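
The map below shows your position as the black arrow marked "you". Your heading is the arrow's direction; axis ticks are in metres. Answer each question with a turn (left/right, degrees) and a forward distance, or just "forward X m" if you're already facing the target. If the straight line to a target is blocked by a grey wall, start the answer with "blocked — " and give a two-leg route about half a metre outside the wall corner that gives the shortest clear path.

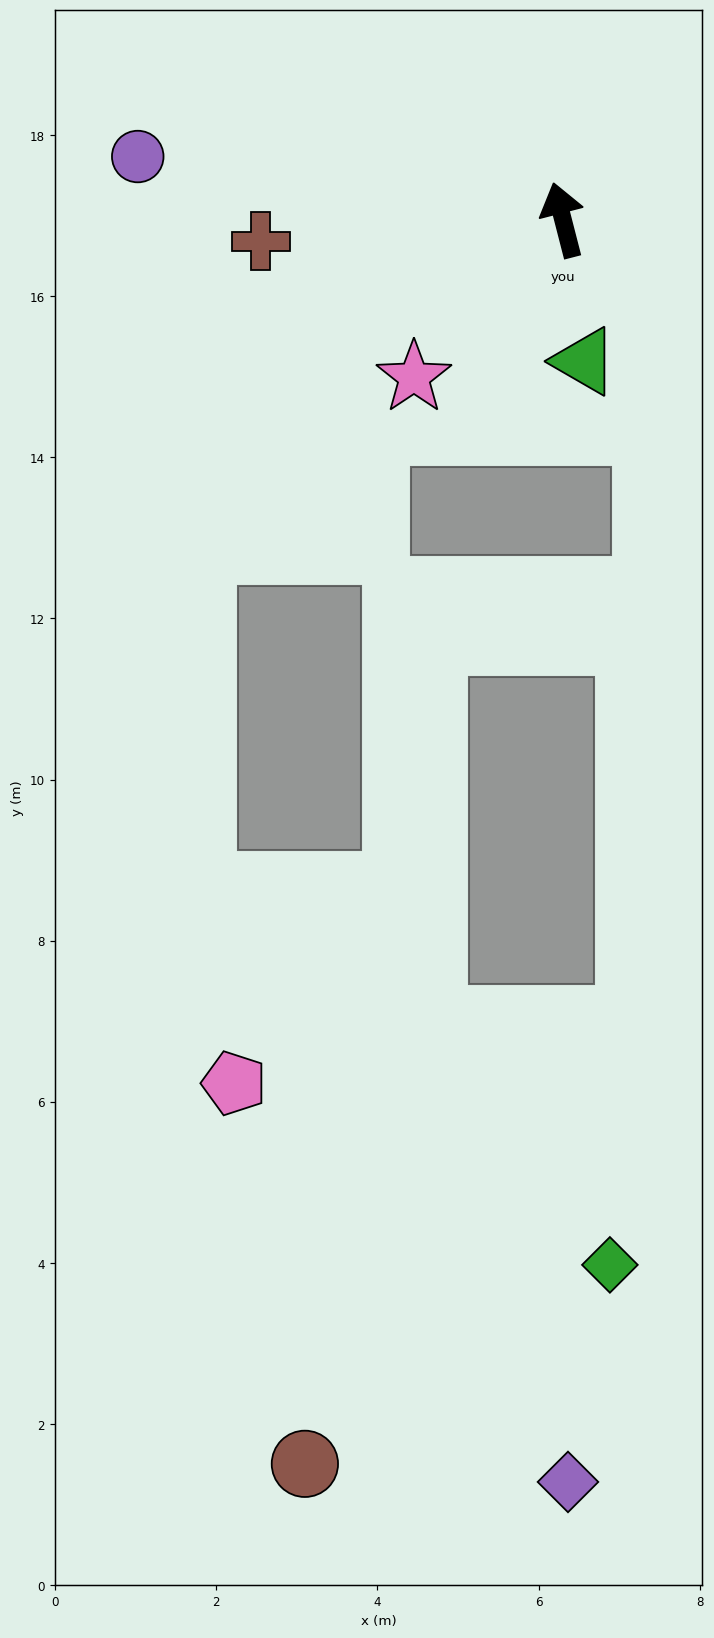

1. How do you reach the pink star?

turn left 122°, forward 2.7 m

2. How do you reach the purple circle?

turn left 67°, forward 5.3 m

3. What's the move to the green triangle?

turn left 174°, forward 1.8 m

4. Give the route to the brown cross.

turn left 80°, forward 3.8 m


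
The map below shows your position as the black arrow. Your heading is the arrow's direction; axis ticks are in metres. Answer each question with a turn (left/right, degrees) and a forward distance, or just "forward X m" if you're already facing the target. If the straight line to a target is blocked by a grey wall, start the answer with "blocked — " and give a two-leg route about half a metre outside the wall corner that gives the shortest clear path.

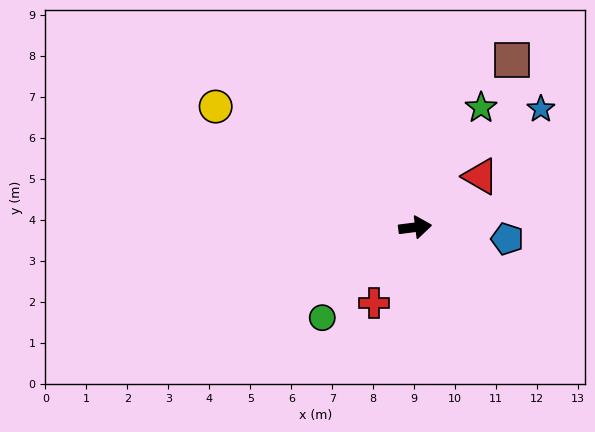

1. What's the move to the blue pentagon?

turn right 14°, forward 2.3 m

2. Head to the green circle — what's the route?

turn right 143°, forward 3.2 m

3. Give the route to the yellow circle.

turn left 142°, forward 5.7 m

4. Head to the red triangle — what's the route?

turn left 31°, forward 2.0 m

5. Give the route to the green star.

turn left 54°, forward 3.3 m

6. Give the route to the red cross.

turn right 126°, forward 2.1 m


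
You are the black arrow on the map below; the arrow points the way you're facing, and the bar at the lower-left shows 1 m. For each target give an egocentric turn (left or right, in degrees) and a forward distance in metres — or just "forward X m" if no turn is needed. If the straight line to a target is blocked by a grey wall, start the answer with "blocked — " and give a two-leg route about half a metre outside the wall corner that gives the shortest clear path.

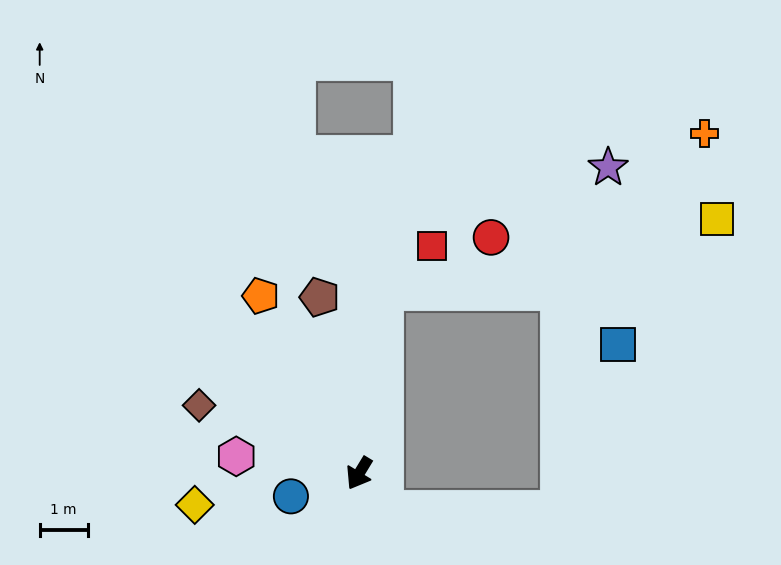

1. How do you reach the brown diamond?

turn right 82°, forward 3.6 m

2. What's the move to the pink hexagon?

turn right 67°, forward 2.6 m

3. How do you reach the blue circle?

turn right 40°, forward 1.5 m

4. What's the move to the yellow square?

blocked — turn right 156°, forward 3.9 m, then turn right 71°, forward 7.1 m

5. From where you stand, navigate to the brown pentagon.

turn right 136°, forward 3.8 m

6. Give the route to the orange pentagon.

turn right 120°, forward 4.2 m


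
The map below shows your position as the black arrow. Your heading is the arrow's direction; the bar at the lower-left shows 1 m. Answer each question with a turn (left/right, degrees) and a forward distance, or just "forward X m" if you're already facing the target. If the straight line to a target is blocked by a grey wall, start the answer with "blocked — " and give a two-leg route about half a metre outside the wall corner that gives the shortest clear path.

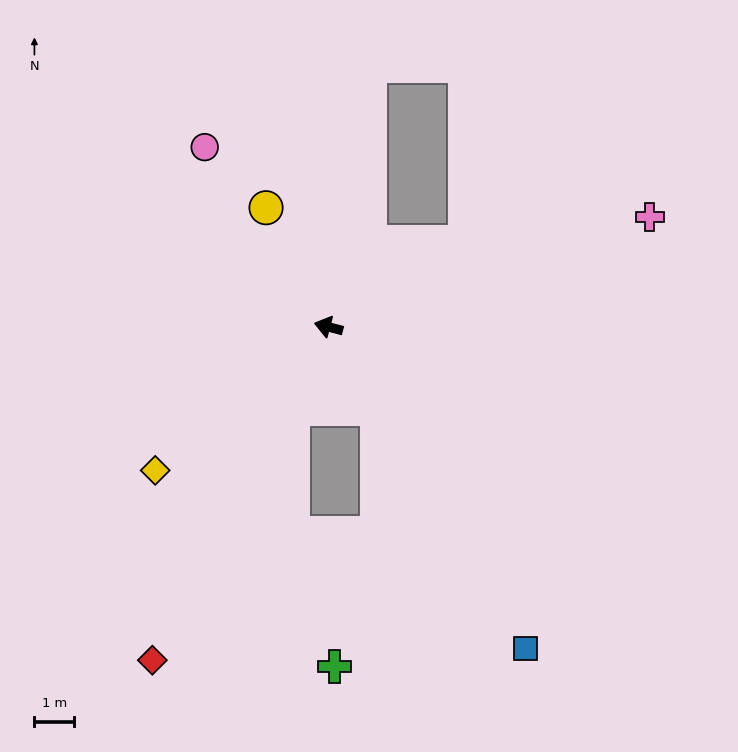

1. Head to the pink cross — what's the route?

turn right 146°, forward 8.5 m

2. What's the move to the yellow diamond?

turn left 54°, forward 5.6 m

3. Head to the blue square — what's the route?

turn left 136°, forward 9.4 m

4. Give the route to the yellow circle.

turn right 48°, forward 3.4 m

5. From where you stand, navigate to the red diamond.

turn left 77°, forward 9.4 m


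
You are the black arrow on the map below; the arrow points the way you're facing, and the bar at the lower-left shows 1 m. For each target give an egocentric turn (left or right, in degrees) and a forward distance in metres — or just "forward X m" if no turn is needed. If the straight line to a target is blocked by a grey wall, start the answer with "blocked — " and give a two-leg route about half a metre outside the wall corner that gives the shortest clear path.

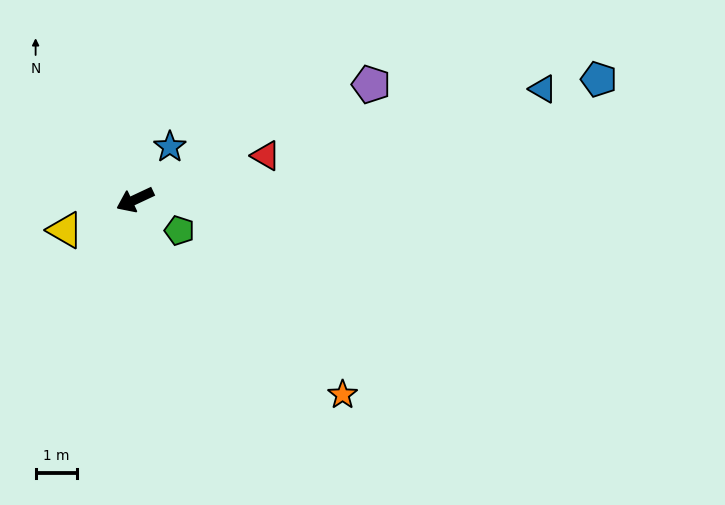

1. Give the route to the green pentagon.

turn left 120°, forward 1.3 m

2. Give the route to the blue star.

turn right 149°, forward 1.5 m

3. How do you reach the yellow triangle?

forward 1.9 m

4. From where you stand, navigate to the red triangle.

turn left 174°, forward 3.4 m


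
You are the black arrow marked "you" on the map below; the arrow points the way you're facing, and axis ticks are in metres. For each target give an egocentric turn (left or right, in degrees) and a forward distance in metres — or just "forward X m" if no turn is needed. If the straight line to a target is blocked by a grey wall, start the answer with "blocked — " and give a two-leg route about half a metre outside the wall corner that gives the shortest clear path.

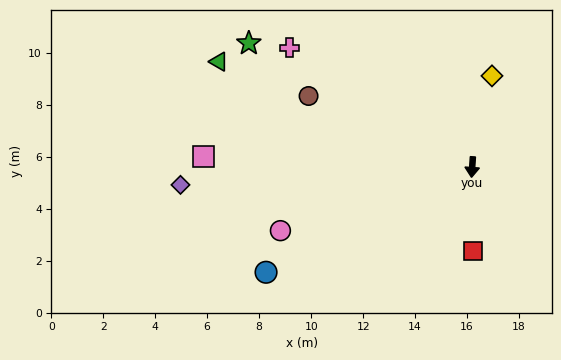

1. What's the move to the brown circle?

turn right 110°, forward 6.9 m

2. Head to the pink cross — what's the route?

turn right 119°, forward 8.4 m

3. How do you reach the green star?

turn right 115°, forward 9.8 m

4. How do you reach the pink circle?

turn right 68°, forward 7.8 m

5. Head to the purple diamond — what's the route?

turn right 83°, forward 11.2 m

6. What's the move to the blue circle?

turn right 59°, forward 8.9 m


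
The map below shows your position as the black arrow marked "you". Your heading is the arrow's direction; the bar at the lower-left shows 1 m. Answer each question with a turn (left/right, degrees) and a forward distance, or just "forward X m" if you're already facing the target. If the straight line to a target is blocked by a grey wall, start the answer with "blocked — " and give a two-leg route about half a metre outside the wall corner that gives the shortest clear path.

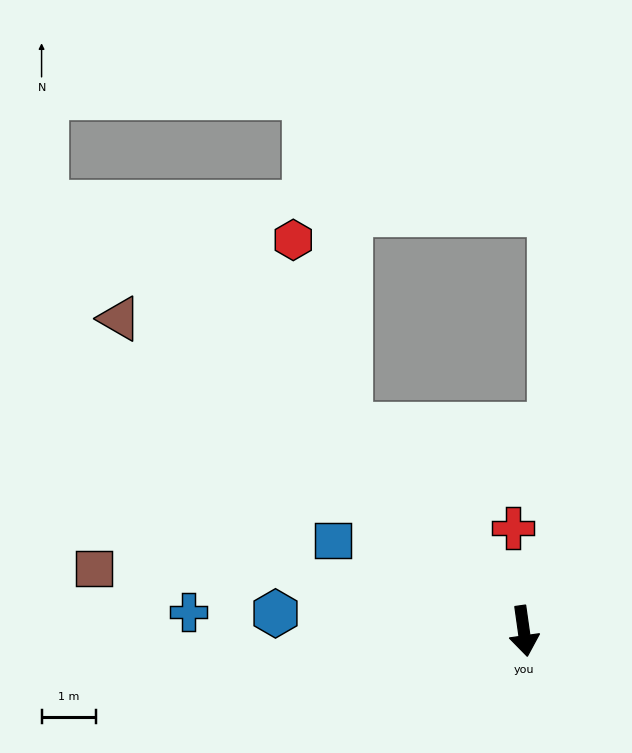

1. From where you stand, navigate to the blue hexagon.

turn right 102°, forward 4.6 m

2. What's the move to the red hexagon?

blocked — turn right 148°, forward 4.9 m, then turn right 23°, forward 3.5 m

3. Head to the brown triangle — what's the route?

turn right 136°, forward 9.4 m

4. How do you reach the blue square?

turn right 123°, forward 3.9 m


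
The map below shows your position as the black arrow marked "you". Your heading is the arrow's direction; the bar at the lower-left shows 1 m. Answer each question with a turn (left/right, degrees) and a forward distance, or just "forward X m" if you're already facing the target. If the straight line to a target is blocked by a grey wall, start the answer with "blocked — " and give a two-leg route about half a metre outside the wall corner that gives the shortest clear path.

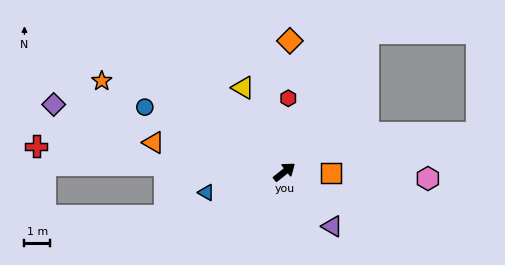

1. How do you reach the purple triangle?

turn right 87°, forward 2.8 m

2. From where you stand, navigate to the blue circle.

turn left 117°, forward 5.9 m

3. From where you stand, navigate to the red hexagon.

turn left 49°, forward 2.8 m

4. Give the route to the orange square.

turn right 40°, forward 1.8 m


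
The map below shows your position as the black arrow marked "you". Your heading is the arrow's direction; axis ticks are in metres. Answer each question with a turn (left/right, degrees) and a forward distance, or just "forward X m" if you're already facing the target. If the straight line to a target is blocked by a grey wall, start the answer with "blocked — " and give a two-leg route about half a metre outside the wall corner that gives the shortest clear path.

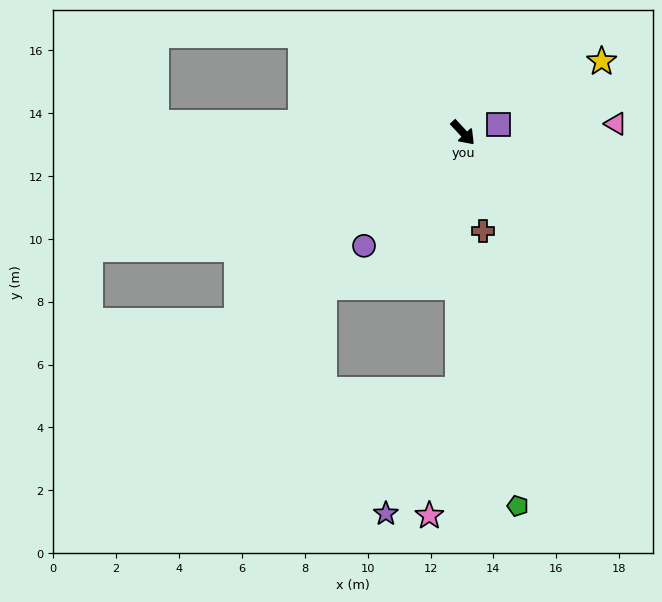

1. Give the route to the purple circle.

turn right 84°, forward 4.8 m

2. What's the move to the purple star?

blocked — turn right 44°, forward 8.2 m, then turn right 29°, forward 4.5 m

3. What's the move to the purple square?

turn left 60°, forward 1.2 m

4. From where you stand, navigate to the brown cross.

turn right 31°, forward 3.2 m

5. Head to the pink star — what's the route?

blocked — turn right 44°, forward 8.2 m, then turn right 12°, forward 4.1 m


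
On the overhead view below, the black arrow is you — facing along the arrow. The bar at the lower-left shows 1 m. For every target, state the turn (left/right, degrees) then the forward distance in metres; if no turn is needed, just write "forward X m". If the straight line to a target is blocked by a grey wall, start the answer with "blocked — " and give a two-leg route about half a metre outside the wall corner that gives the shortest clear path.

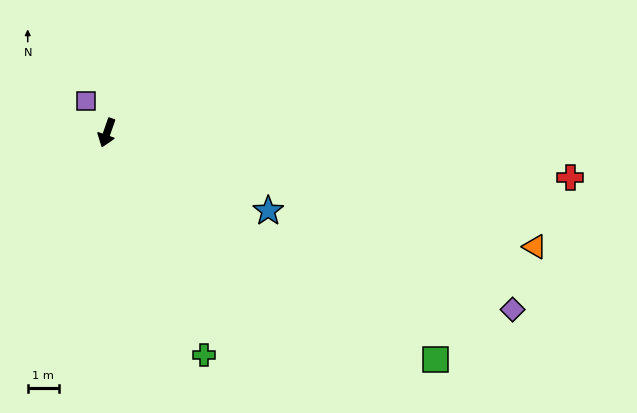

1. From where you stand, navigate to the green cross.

turn left 43°, forward 7.8 m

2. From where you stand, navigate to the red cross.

turn left 104°, forward 15.0 m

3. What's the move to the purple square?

turn right 127°, forward 1.2 m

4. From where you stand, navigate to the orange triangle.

turn left 94°, forward 14.2 m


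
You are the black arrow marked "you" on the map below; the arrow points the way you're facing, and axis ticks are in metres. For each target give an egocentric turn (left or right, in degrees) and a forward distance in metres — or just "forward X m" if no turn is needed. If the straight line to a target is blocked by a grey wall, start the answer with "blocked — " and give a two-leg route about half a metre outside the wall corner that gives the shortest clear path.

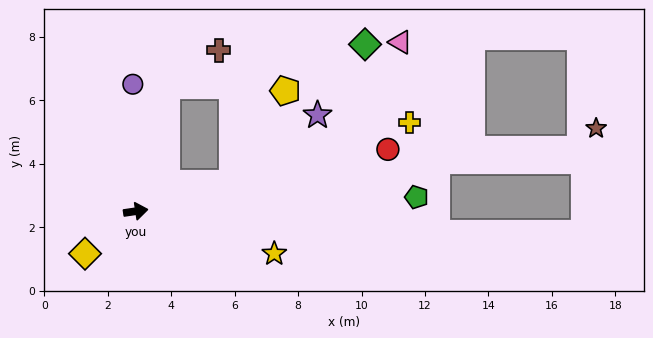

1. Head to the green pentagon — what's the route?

turn right 5°, forward 8.9 m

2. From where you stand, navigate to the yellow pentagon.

blocked — turn left 8°, forward 3.2 m, then turn left 44°, forward 3.4 m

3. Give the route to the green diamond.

blocked — turn left 68°, forward 4.1 m, then turn right 65°, forward 6.4 m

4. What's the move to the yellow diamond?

turn right 148°, forward 2.1 m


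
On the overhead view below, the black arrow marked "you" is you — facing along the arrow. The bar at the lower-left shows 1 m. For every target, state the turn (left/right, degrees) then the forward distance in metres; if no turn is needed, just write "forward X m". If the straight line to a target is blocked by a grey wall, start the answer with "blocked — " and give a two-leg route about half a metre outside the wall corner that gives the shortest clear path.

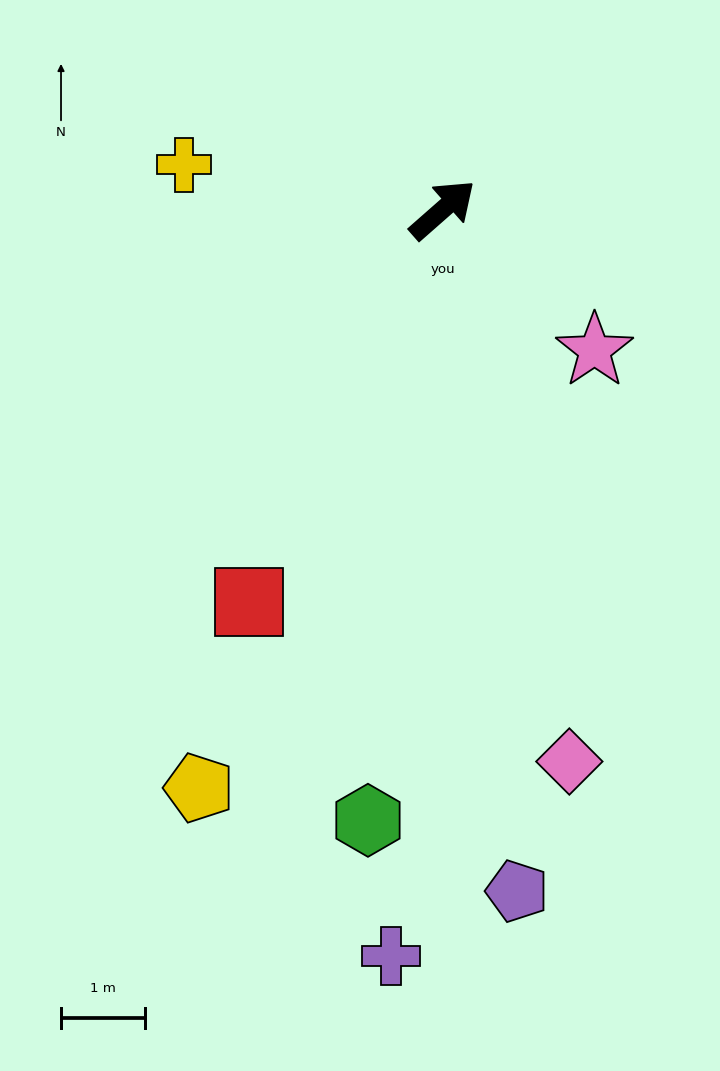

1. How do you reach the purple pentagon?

turn right 125°, forward 8.2 m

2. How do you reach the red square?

turn right 158°, forward 5.2 m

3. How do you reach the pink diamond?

turn right 118°, forward 6.8 m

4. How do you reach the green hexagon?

turn right 138°, forward 7.3 m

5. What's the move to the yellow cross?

turn left 129°, forward 3.1 m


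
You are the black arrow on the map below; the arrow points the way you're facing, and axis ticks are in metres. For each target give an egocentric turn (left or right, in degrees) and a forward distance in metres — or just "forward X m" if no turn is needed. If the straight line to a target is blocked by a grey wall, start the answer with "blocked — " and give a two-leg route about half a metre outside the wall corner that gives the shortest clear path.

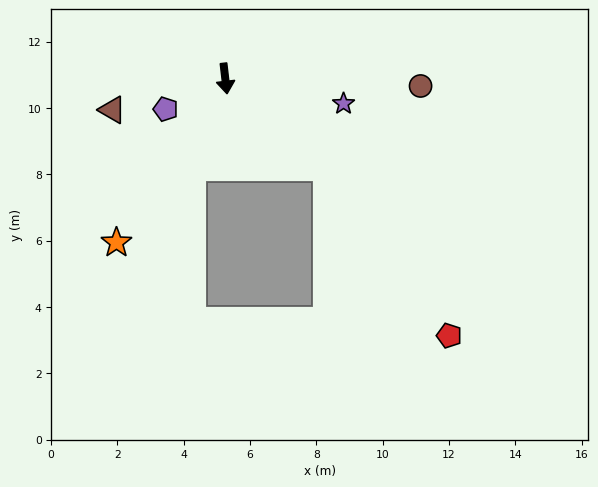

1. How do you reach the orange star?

turn right 40°, forward 5.9 m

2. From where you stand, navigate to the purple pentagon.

turn right 69°, forward 2.0 m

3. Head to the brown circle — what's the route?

turn left 81°, forward 5.9 m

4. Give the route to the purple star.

turn left 71°, forward 3.6 m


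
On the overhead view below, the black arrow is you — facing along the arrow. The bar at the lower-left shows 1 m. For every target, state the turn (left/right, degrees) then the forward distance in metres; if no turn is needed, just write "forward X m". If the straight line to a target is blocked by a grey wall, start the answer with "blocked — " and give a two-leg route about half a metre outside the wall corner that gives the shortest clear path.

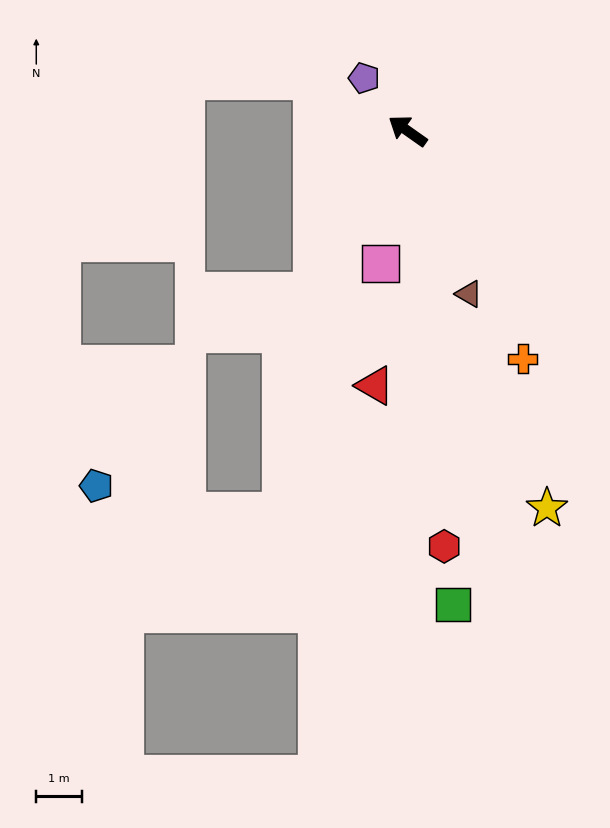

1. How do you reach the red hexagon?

turn left 130°, forward 9.2 m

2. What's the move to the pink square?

turn left 114°, forward 3.0 m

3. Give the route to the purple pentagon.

turn right 15°, forward 1.5 m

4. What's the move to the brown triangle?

turn left 146°, forward 3.8 m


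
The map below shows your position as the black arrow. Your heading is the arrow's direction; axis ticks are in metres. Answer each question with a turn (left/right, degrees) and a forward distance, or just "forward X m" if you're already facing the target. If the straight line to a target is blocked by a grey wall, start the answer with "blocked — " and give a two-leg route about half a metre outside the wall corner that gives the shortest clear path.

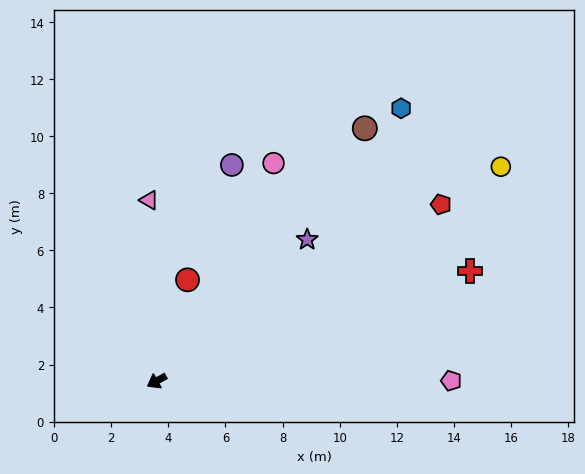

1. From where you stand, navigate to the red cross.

turn left 170°, forward 11.6 m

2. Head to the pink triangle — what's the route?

turn right 117°, forward 6.3 m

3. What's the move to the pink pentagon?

turn left 151°, forward 10.3 m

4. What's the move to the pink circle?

turn right 148°, forward 8.7 m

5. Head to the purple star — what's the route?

turn right 166°, forward 7.2 m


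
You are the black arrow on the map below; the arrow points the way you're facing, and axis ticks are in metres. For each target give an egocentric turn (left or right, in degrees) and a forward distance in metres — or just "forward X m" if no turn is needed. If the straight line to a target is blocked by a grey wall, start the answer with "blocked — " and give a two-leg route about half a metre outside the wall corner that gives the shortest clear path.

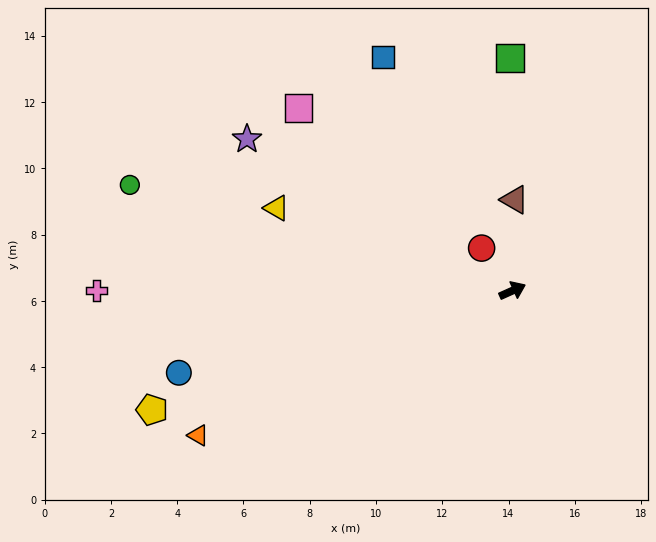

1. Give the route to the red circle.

turn left 102°, forward 1.6 m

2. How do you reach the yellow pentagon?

turn left 174°, forward 11.5 m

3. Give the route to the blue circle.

turn left 170°, forward 10.4 m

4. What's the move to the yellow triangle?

turn left 137°, forward 7.5 m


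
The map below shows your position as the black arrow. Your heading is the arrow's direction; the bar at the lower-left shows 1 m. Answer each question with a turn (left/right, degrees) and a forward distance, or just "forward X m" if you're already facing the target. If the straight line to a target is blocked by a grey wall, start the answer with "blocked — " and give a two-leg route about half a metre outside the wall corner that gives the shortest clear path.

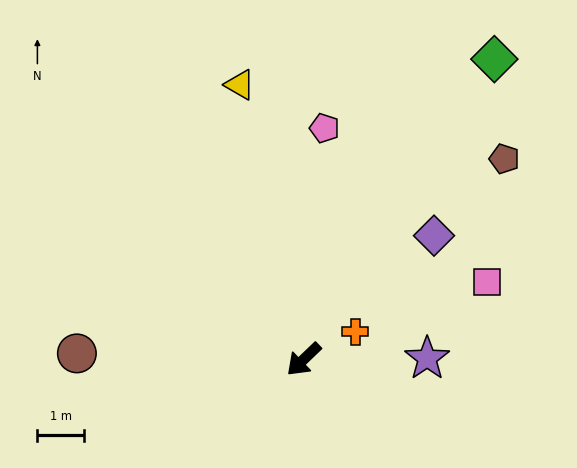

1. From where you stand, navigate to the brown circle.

turn right 45°, forward 4.8 m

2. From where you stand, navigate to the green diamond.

turn right 166°, forward 7.6 m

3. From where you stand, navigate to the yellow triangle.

turn right 121°, forward 6.0 m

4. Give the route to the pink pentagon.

turn right 139°, forward 4.9 m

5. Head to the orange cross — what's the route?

turn left 164°, forward 1.2 m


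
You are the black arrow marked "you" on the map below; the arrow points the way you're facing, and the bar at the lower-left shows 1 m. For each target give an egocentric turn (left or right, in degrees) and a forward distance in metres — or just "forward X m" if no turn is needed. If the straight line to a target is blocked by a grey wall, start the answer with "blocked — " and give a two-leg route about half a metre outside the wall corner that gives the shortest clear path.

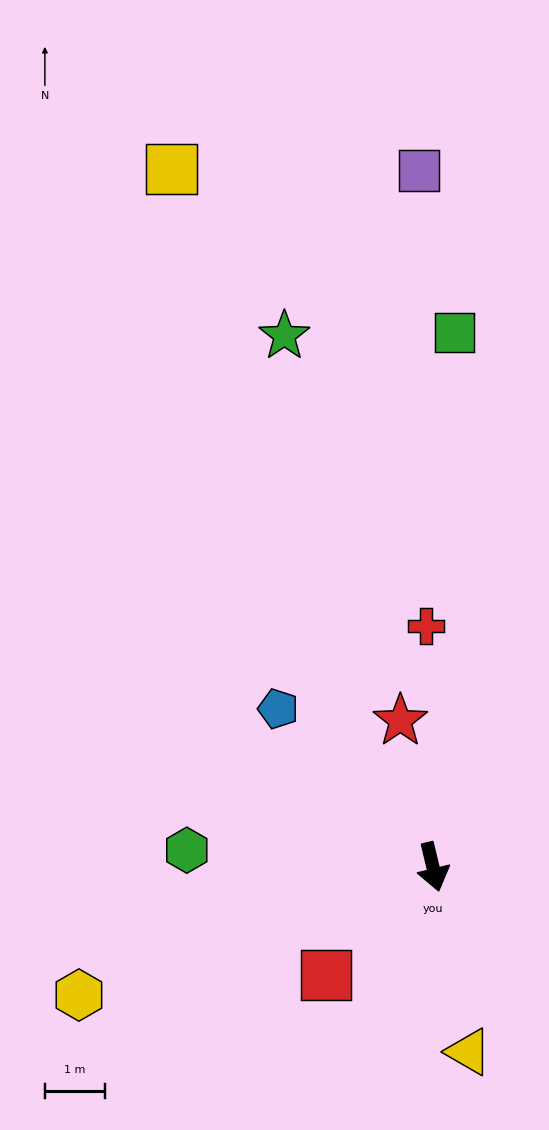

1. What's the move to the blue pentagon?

turn right 149°, forward 3.7 m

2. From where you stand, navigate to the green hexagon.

turn right 107°, forward 4.1 m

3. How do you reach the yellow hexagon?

turn right 84°, forward 6.3 m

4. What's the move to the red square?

turn right 58°, forward 2.5 m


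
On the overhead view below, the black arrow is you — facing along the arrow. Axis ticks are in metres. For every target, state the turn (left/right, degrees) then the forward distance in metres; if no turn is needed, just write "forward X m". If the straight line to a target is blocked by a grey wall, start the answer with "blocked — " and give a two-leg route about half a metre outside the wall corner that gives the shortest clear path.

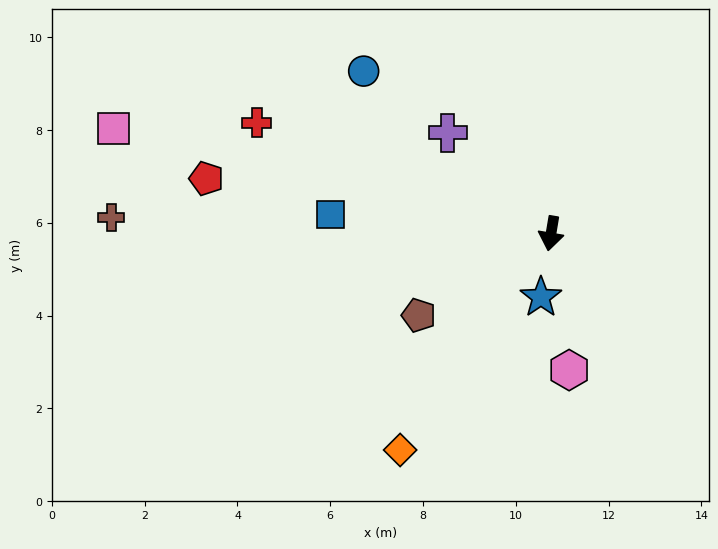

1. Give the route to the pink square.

turn right 94°, forward 9.7 m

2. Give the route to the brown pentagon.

turn right 49°, forward 3.4 m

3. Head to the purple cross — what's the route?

turn right 125°, forward 3.1 m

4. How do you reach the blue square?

turn right 85°, forward 4.8 m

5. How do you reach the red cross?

turn right 101°, forward 6.8 m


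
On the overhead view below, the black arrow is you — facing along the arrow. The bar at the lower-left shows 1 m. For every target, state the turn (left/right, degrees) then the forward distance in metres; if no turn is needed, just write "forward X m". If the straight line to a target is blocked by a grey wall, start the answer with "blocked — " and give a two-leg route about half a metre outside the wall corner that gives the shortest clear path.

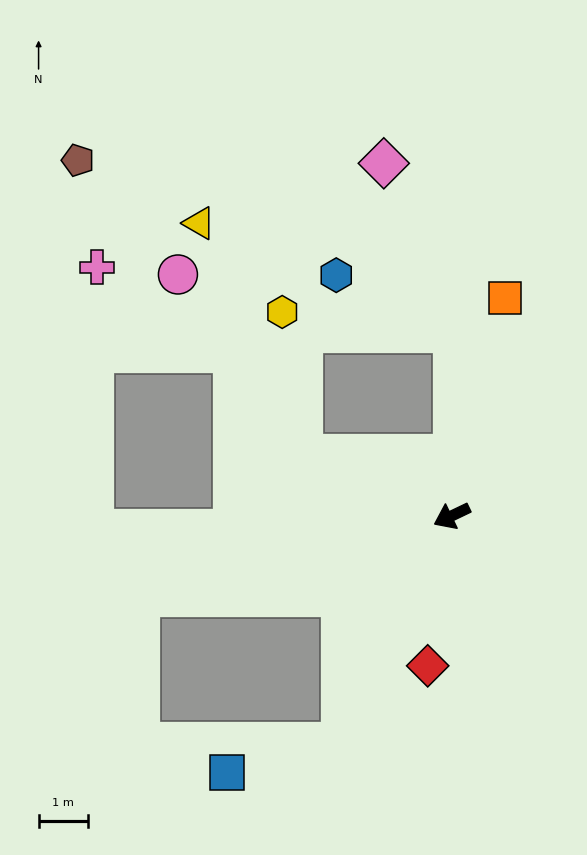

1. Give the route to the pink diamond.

blocked — turn right 116°, forward 3.7 m, then turn left 23°, forward 3.7 m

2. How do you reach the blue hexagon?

blocked — turn right 116°, forward 3.7 m, then turn left 65°, forward 2.7 m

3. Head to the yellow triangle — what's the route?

blocked — turn right 47°, forward 3.3 m, then turn right 45°, forward 5.2 m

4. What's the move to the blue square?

blocked — turn left 39°, forward 5.1 m, then turn right 50°, forward 2.4 m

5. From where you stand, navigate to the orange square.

turn right 129°, forward 4.6 m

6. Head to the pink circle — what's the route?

blocked — turn right 47°, forward 3.3 m, then turn right 34°, forward 4.5 m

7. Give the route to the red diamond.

turn left 55°, forward 3.1 m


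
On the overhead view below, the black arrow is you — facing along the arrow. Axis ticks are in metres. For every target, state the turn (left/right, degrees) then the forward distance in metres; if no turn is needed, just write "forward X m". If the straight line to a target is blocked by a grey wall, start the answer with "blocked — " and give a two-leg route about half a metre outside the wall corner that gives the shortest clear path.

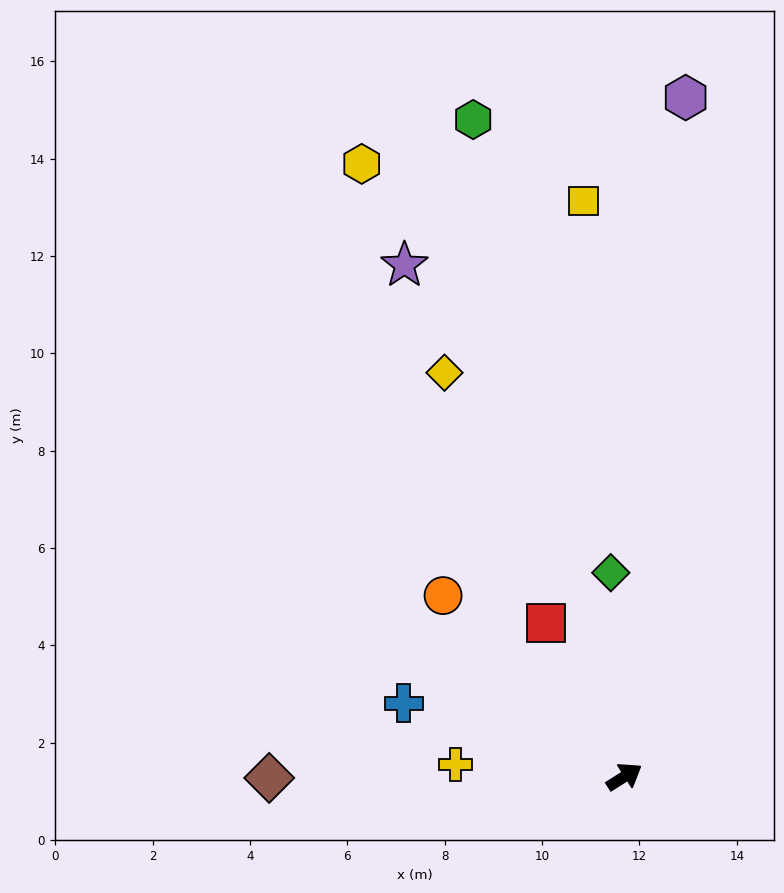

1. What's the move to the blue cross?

turn left 129°, forward 4.8 m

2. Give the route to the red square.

turn left 84°, forward 3.5 m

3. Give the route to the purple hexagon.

turn left 52°, forward 14.0 m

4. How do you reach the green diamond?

turn left 61°, forward 4.2 m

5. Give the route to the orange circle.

turn left 103°, forward 5.3 m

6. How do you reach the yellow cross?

turn left 143°, forward 3.5 m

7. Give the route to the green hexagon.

turn left 71°, forward 13.9 m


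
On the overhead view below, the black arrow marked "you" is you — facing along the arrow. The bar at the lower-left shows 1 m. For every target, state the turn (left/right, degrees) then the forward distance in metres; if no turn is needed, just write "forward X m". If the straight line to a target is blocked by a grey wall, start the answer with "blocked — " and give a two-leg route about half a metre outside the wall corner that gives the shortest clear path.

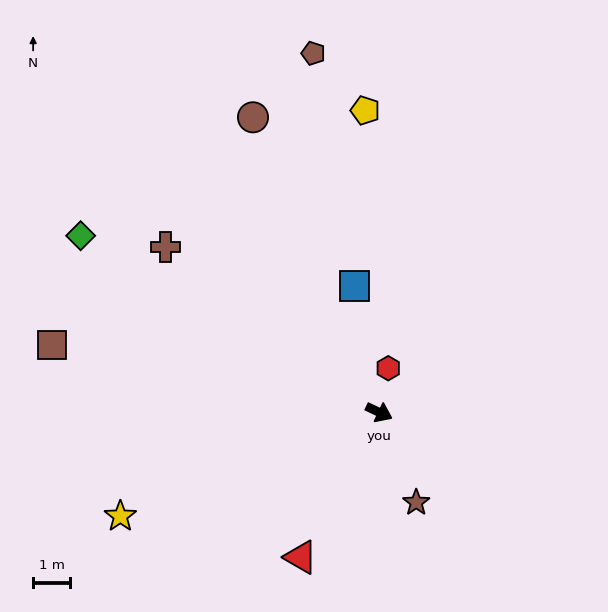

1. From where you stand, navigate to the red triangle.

turn right 93°, forward 4.4 m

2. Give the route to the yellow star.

turn right 133°, forward 7.5 m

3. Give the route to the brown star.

turn right 42°, forward 2.6 m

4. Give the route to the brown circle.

turn left 138°, forward 8.6 m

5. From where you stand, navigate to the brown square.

turn right 166°, forward 9.0 m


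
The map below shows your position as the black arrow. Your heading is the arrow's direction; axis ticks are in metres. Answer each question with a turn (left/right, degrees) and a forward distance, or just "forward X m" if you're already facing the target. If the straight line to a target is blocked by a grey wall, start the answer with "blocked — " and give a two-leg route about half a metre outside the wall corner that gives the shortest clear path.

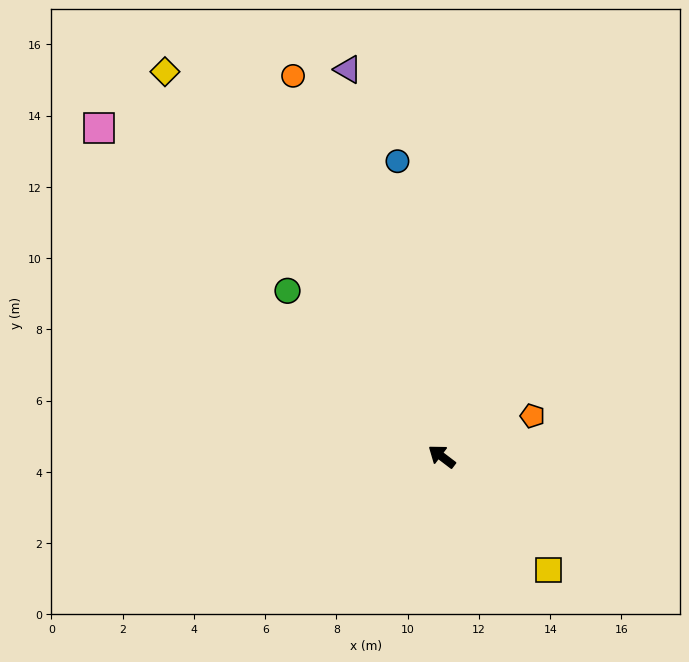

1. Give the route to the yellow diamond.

turn right 17°, forward 13.3 m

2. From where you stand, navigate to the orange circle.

turn right 31°, forward 11.5 m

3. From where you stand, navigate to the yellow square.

turn left 171°, forward 4.4 m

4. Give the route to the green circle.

turn right 10°, forward 6.4 m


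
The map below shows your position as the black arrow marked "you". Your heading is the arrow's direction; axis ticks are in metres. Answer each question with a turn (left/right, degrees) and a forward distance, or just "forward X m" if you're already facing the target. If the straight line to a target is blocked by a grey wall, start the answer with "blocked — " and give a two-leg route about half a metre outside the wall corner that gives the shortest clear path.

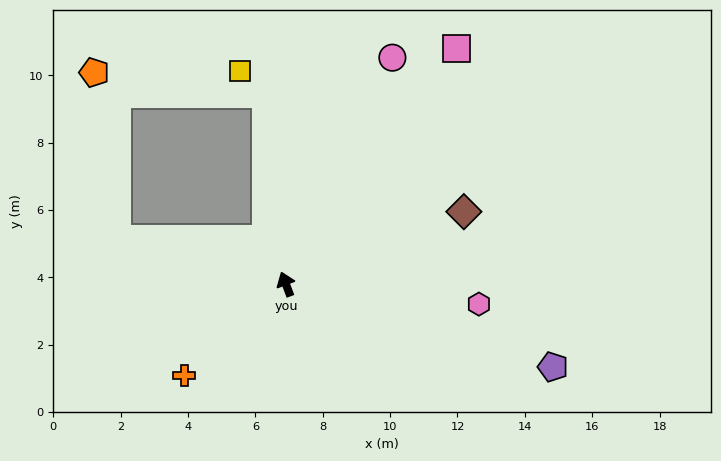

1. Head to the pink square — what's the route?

turn right 56°, forward 8.6 m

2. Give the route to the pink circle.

turn right 46°, forward 7.4 m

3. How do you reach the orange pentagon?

blocked — turn left 55°, forward 5.2 m, then turn right 68°, forward 5.0 m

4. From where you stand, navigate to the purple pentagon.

turn right 128°, forward 8.3 m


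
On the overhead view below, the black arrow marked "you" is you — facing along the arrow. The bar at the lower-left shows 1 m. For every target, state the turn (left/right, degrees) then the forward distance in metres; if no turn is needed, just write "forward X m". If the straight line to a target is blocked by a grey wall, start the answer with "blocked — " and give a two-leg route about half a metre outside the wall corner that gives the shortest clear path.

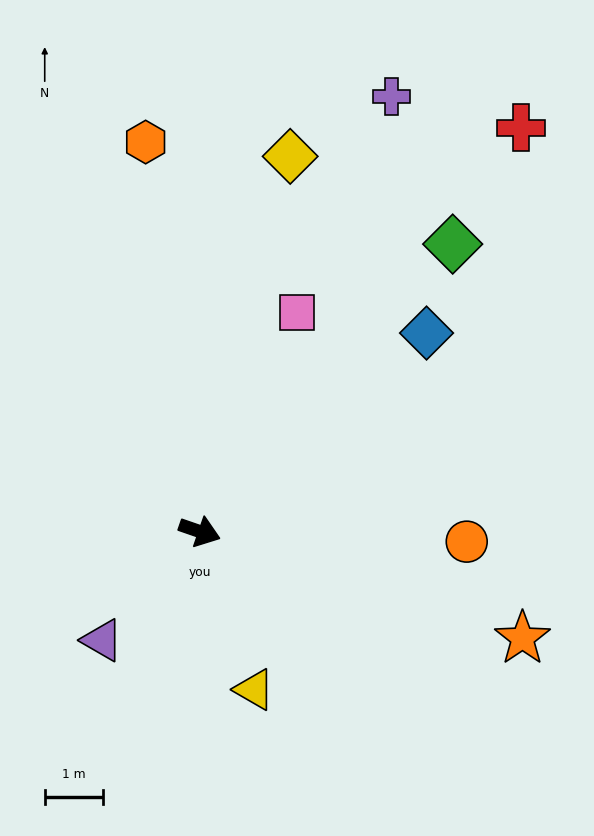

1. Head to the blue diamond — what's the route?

turn left 60°, forward 5.2 m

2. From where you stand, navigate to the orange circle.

turn left 17°, forward 4.6 m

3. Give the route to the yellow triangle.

turn right 52°, forward 2.9 m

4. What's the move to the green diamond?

turn left 68°, forward 6.6 m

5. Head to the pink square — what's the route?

turn left 85°, forward 4.1 m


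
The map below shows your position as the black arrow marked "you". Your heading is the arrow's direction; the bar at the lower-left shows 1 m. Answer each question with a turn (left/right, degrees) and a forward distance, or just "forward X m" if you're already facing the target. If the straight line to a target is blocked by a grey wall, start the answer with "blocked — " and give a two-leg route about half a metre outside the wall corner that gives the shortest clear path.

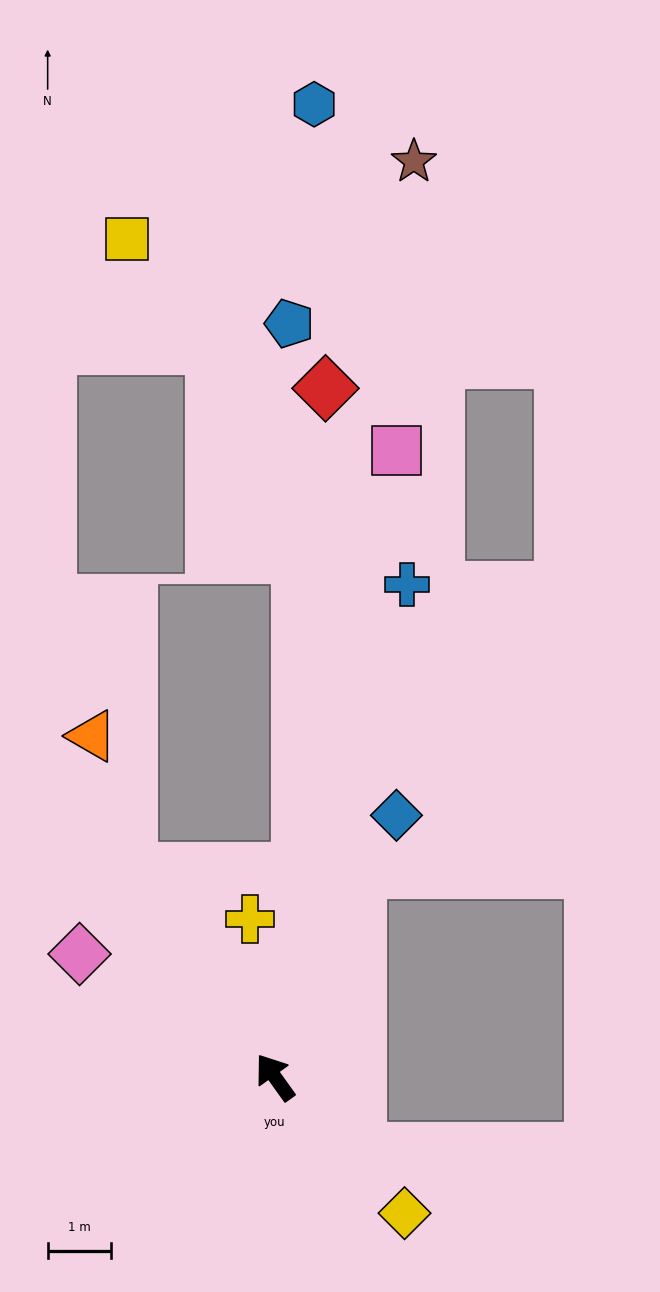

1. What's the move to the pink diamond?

turn left 22°, forward 3.6 m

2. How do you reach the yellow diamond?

turn right 172°, forward 2.9 m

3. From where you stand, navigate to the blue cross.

turn right 51°, forward 8.0 m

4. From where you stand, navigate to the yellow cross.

turn right 27°, forward 2.5 m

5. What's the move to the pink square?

turn right 47°, forward 10.0 m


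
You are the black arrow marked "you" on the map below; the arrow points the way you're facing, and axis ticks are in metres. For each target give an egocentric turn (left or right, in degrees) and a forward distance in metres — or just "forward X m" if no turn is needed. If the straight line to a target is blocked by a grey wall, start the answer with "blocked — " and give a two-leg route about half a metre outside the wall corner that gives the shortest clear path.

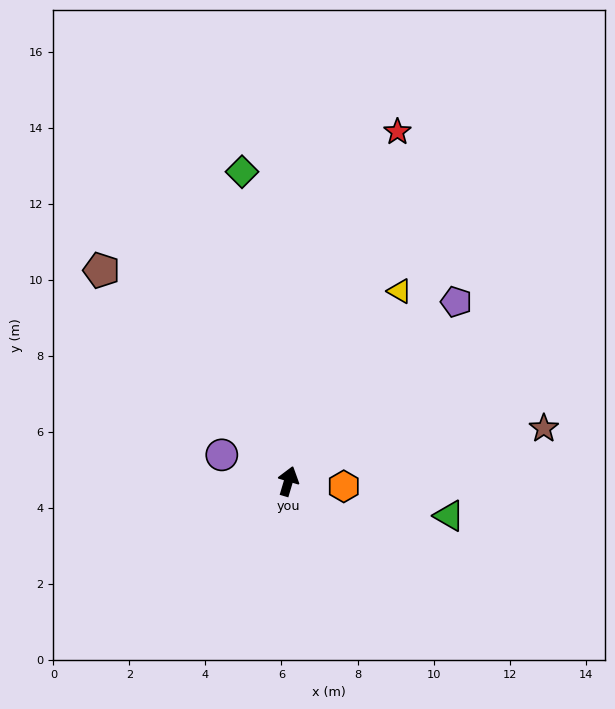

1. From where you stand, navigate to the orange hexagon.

turn right 79°, forward 1.5 m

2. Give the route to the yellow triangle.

turn right 14°, forward 5.8 m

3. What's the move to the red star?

forward 9.6 m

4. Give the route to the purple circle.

turn left 85°, forward 1.9 m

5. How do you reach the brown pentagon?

turn left 58°, forward 7.4 m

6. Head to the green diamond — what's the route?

turn left 25°, forward 8.2 m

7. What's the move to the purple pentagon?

turn right 27°, forward 6.5 m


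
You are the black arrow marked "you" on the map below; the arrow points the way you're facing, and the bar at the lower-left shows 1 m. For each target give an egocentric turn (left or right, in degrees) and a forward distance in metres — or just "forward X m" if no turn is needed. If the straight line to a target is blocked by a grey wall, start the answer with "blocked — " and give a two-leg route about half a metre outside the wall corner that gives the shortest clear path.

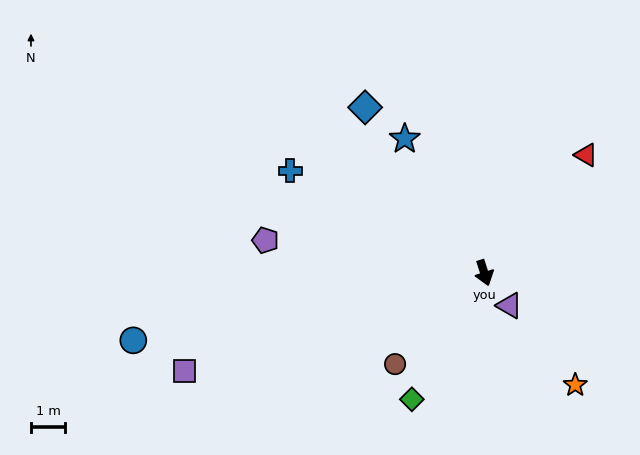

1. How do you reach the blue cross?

turn right 136°, forward 6.4 m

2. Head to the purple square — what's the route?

turn right 90°, forward 9.1 m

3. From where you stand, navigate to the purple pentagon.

turn right 116°, forward 6.4 m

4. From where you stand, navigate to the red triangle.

turn left 121°, forward 4.5 m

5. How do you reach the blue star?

turn right 167°, forward 4.5 m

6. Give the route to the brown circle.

turn right 62°, forward 3.7 m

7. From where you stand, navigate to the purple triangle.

turn left 20°, forward 1.2 m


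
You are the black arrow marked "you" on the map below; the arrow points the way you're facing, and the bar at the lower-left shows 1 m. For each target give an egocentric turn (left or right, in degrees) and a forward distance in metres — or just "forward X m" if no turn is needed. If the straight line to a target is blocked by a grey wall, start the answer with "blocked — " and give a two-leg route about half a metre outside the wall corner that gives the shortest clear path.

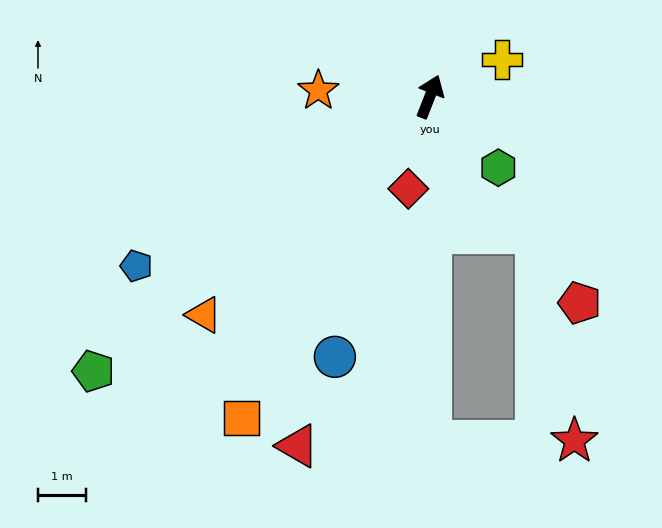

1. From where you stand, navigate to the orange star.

turn left 108°, forward 2.3 m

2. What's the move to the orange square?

turn left 171°, forward 7.7 m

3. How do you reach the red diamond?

turn right 172°, forward 2.0 m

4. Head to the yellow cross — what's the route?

turn right 41°, forward 1.7 m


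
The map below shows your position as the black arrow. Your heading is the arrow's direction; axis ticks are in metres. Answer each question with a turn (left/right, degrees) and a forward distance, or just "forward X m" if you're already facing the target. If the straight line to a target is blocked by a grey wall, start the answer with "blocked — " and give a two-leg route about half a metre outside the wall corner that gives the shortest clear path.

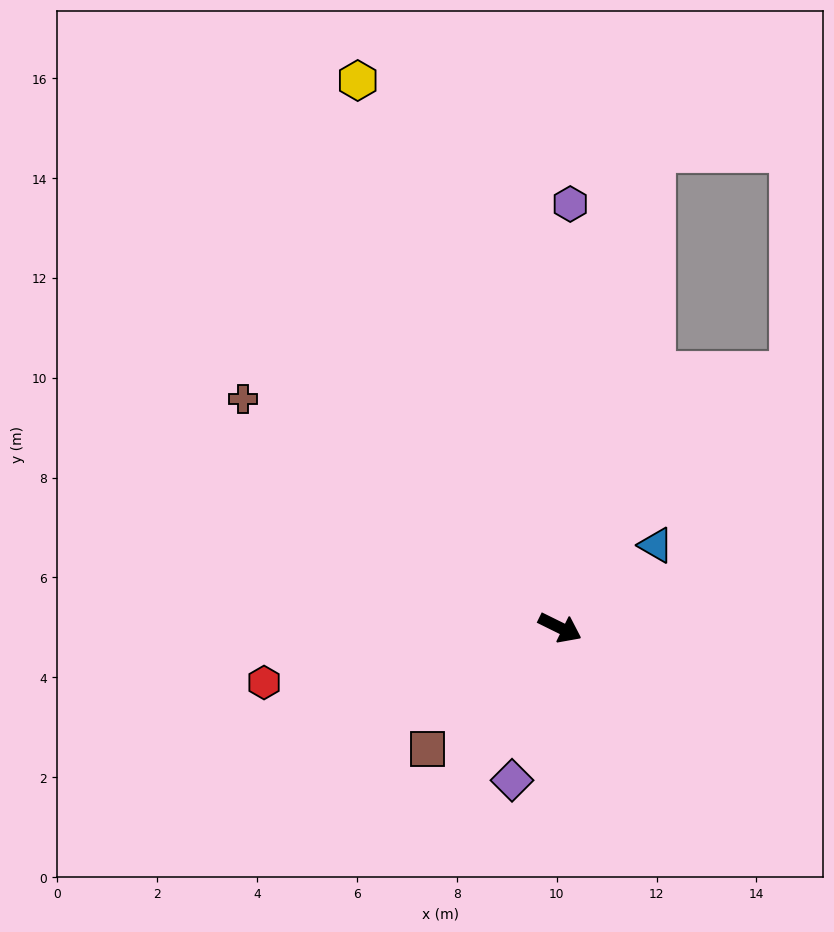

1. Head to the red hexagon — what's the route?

turn right 143°, forward 6.0 m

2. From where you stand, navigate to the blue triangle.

turn left 67°, forward 2.5 m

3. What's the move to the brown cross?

turn left 170°, forward 7.8 m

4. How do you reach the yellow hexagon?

turn left 137°, forward 11.7 m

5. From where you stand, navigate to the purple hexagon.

turn left 115°, forward 8.5 m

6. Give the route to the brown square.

turn right 111°, forward 3.6 m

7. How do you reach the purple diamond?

turn right 81°, forward 3.2 m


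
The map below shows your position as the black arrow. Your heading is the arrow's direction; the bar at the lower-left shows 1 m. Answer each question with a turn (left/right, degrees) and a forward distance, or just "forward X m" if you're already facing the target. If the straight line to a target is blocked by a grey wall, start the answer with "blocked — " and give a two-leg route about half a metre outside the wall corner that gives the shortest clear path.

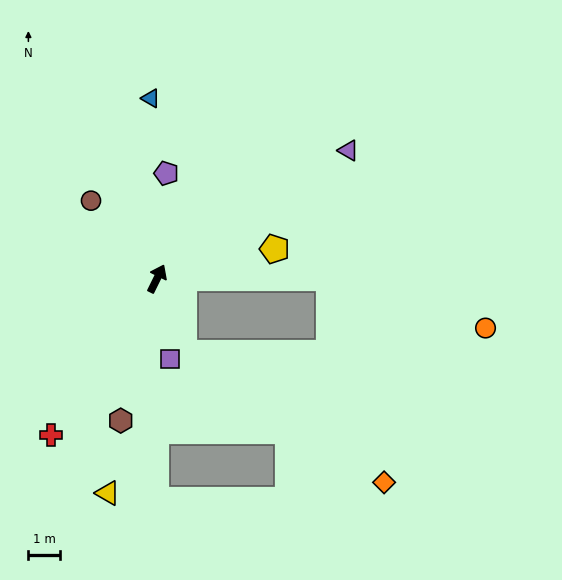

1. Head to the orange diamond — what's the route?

blocked — turn right 63°, forward 5.5 m, then turn right 76°, forward 6.7 m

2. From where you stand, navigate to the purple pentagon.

turn left 21°, forward 3.4 m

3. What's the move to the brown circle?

turn left 66°, forward 3.2 m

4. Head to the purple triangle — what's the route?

turn right 30°, forward 7.3 m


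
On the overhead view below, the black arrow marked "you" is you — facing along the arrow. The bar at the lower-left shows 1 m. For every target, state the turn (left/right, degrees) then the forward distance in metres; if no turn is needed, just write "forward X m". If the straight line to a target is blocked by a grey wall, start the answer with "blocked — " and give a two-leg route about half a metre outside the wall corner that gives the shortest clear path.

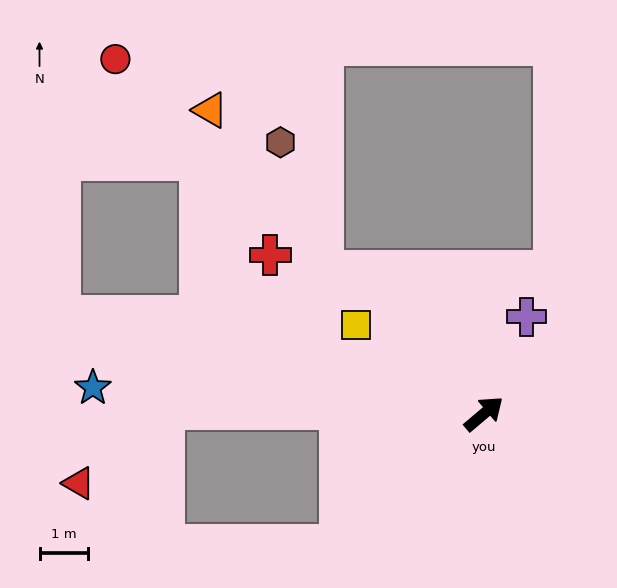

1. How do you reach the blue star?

turn left 136°, forward 8.1 m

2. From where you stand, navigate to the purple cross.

turn left 26°, forward 2.2 m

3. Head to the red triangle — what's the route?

blocked — turn left 139°, forward 6.6 m, then turn left 41°, forward 2.3 m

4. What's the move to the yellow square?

turn left 105°, forward 3.2 m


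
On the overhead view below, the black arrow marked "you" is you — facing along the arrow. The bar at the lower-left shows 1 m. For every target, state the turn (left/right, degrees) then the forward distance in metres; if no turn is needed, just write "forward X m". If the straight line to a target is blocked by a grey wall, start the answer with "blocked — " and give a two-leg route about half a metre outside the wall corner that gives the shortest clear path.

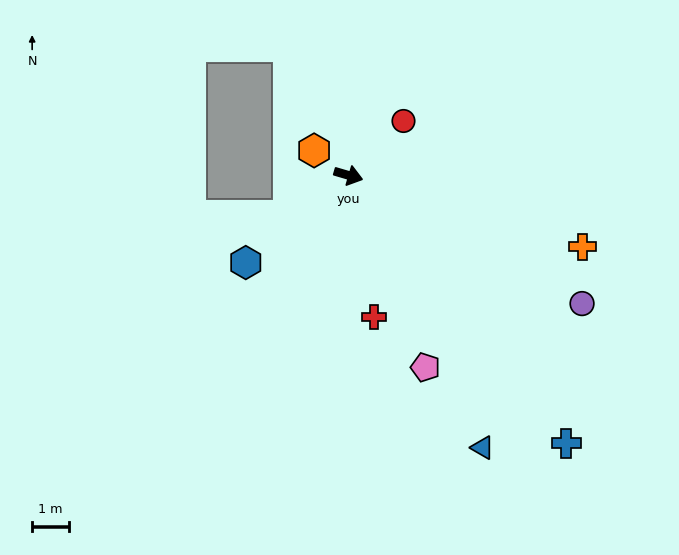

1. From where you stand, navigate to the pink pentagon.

turn right 52°, forward 5.6 m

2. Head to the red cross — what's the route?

turn right 63°, forward 3.9 m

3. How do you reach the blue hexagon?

turn right 123°, forward 3.7 m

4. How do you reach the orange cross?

forward 6.7 m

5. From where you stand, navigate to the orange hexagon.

turn left 160°, forward 1.2 m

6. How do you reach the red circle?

turn left 61°, forward 2.1 m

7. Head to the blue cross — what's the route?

turn right 35°, forward 9.4 m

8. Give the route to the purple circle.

turn right 12°, forward 7.3 m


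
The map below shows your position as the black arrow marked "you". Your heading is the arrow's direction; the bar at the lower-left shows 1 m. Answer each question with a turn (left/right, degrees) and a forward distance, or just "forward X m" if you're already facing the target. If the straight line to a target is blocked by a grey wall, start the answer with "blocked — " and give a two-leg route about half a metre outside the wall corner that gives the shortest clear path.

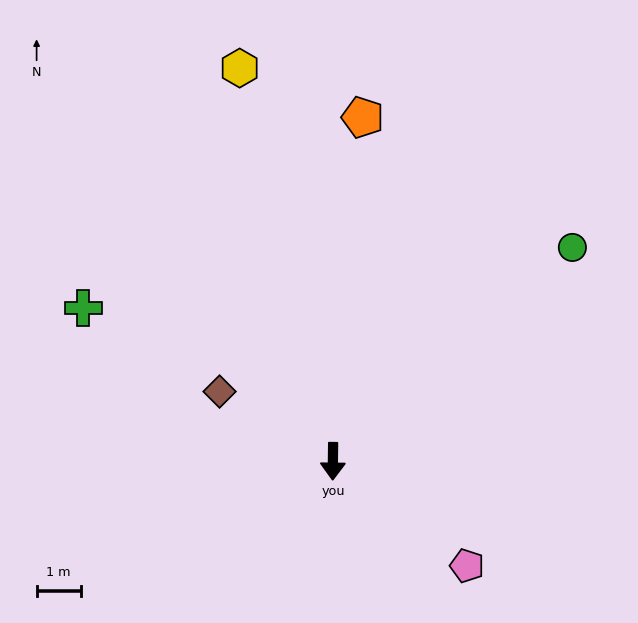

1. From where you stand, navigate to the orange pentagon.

turn left 176°, forward 7.8 m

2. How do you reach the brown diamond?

turn right 121°, forward 3.0 m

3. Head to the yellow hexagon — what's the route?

turn right 166°, forward 9.2 m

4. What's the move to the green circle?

turn left 132°, forward 7.3 m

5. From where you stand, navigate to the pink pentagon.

turn left 53°, forward 3.9 m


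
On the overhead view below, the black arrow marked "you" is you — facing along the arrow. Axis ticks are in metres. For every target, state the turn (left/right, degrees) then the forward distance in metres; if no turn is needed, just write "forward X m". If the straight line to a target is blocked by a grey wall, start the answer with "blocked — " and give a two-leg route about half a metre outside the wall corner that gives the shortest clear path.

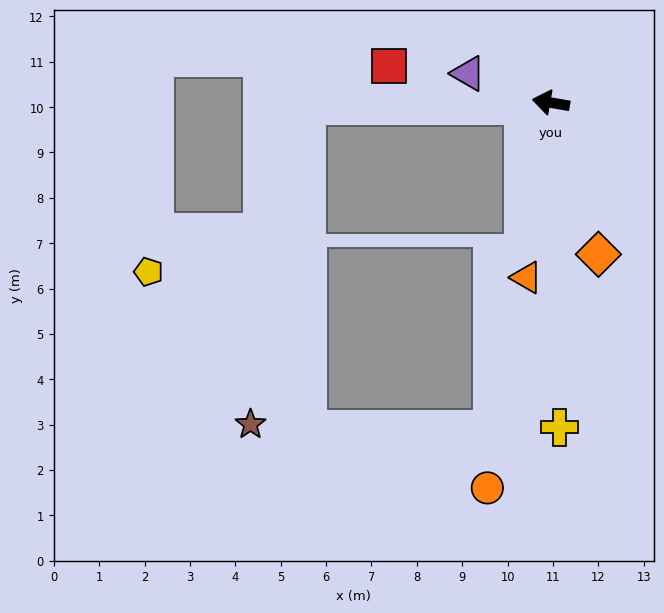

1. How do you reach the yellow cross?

turn left 101°, forward 7.2 m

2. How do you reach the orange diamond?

turn left 117°, forward 3.5 m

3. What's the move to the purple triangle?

turn right 10°, forward 1.9 m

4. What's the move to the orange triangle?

turn left 92°, forward 3.9 m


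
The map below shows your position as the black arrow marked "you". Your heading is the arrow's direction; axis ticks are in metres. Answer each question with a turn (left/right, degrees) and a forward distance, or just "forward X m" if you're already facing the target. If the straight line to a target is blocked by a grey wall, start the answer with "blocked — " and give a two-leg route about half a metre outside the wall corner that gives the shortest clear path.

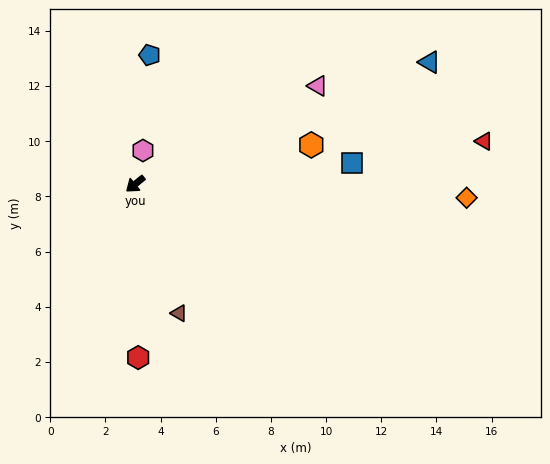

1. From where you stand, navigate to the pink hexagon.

turn right 142°, forward 1.2 m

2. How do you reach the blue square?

turn left 146°, forward 7.9 m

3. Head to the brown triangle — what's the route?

turn left 70°, forward 4.9 m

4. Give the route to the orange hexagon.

turn left 153°, forward 6.5 m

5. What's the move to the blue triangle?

turn left 163°, forward 11.5 m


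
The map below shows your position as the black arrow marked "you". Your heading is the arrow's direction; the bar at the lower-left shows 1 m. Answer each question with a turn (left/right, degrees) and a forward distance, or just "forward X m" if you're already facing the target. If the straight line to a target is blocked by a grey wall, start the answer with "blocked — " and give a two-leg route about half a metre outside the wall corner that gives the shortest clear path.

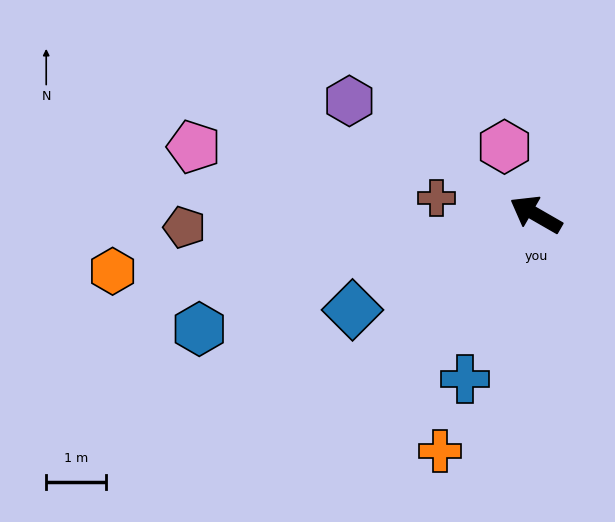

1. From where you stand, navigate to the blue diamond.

turn left 57°, forward 3.4 m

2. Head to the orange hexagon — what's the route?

turn left 38°, forward 7.1 m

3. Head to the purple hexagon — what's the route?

forward 3.6 m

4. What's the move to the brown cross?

turn left 20°, forward 1.7 m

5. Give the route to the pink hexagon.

turn right 35°, forward 1.2 m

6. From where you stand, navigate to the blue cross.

turn left 97°, forward 3.0 m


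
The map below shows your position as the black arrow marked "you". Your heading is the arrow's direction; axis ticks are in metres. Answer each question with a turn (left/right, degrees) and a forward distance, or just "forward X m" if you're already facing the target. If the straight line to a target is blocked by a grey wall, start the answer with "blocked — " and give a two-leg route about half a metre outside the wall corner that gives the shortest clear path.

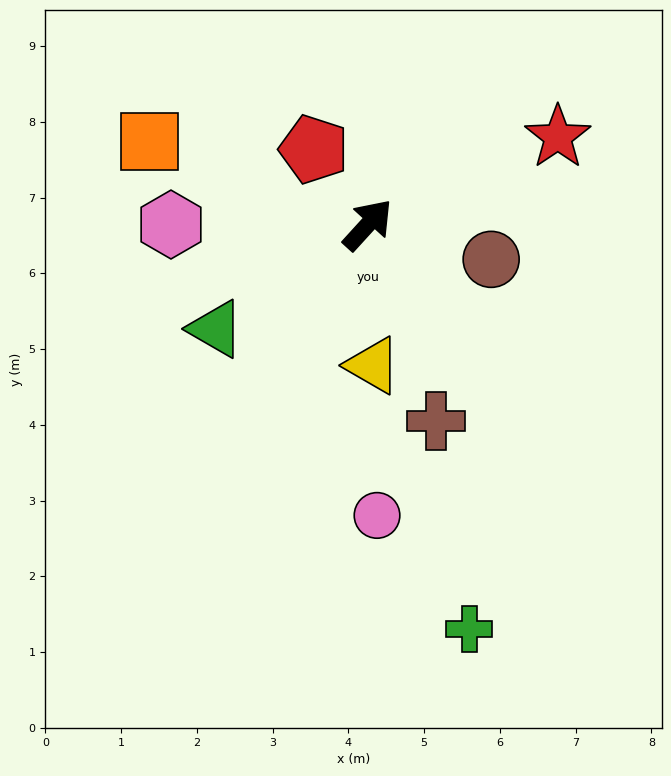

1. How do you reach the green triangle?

turn left 167°, forward 2.4 m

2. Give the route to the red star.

turn right 23°, forward 2.8 m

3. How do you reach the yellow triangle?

turn right 136°, forward 1.9 m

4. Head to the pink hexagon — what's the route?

turn left 132°, forward 2.6 m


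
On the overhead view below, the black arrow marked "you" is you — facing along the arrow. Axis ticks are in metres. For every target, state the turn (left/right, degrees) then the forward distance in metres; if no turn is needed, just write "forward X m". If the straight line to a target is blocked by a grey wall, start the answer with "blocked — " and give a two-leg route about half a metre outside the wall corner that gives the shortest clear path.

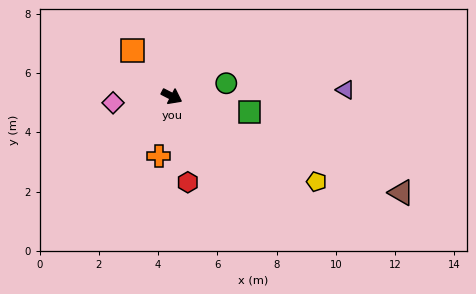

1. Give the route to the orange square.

turn left 158°, forward 2.0 m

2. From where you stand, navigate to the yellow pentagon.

turn right 3°, forward 5.7 m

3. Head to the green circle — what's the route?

turn left 41°, forward 1.9 m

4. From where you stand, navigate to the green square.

turn left 16°, forward 2.7 m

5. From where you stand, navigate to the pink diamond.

turn right 147°, forward 2.0 m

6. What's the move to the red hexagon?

turn right 52°, forward 3.0 m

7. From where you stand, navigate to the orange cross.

turn right 75°, forward 2.1 m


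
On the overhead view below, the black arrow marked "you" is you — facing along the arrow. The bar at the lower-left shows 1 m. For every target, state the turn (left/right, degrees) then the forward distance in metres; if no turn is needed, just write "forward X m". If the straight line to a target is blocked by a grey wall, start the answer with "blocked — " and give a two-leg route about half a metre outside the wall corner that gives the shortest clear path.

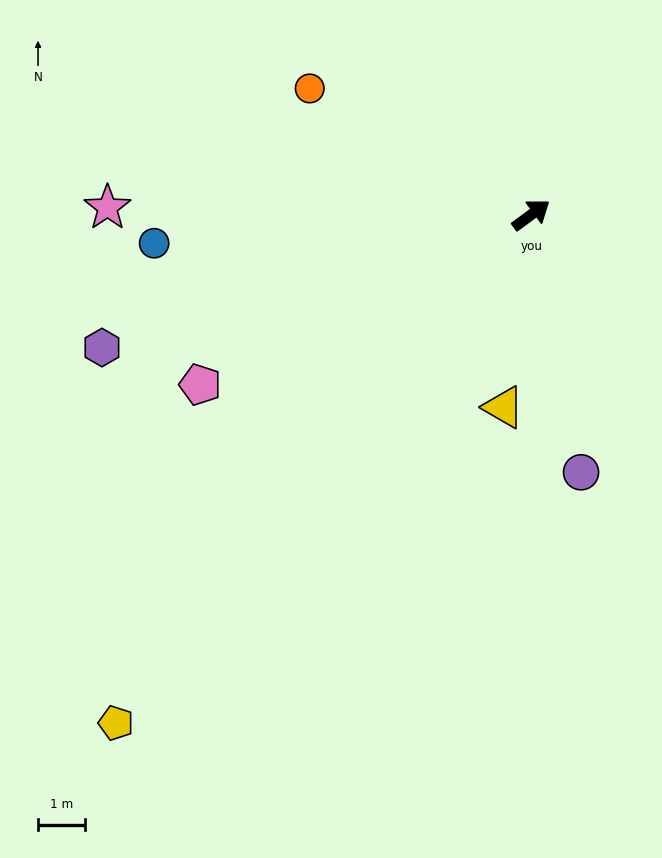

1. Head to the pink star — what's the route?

turn left 143°, forward 8.9 m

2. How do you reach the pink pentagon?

turn left 171°, forward 7.8 m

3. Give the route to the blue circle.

turn left 148°, forward 8.0 m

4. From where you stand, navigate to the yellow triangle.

turn right 134°, forward 4.1 m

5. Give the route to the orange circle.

turn left 114°, forward 5.4 m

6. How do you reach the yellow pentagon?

turn right 166°, forward 13.8 m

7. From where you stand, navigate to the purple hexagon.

turn left 161°, forward 9.5 m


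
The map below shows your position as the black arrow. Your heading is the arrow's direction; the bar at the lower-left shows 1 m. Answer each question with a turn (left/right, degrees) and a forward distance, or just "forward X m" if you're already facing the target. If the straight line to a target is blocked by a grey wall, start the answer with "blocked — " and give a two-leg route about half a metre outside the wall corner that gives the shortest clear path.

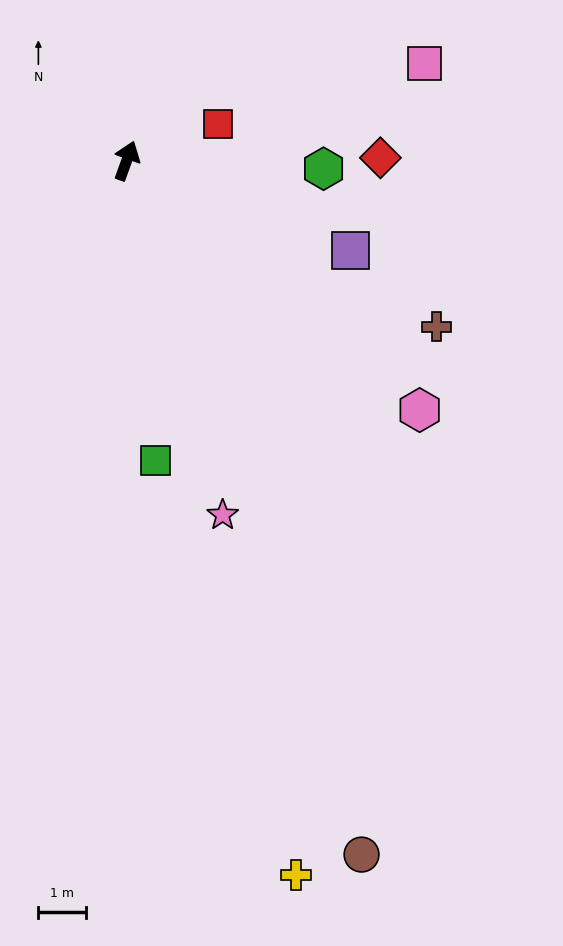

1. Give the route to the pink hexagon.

turn right 111°, forward 8.1 m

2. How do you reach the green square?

turn right 155°, forward 6.4 m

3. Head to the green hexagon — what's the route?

turn right 73°, forward 4.2 m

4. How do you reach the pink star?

turn right 145°, forward 7.8 m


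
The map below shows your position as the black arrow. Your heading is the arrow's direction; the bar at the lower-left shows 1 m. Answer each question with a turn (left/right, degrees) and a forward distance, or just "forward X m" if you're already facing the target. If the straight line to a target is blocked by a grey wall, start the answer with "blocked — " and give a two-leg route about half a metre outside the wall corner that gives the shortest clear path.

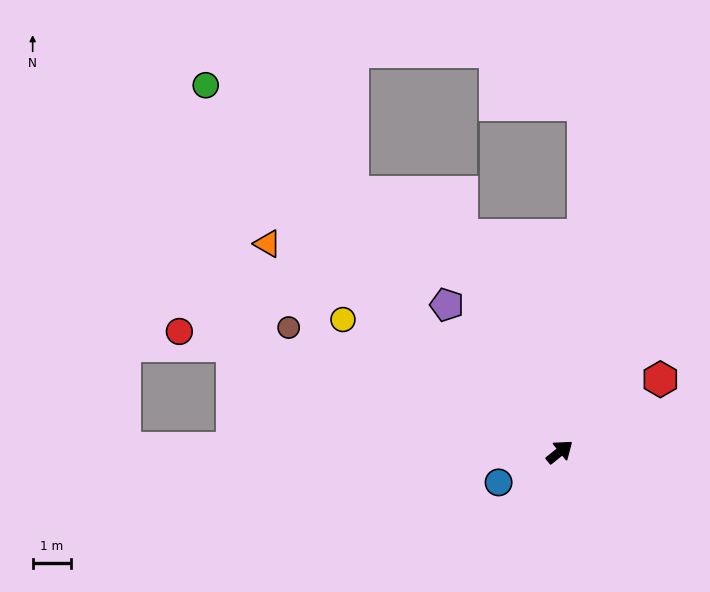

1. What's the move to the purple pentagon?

turn left 89°, forward 4.8 m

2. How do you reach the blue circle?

turn left 168°, forward 1.8 m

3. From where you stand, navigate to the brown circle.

turn left 116°, forward 7.8 m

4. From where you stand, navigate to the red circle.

turn left 124°, forward 10.4 m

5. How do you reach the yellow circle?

turn left 110°, forward 6.6 m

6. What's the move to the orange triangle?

turn left 106°, forward 9.4 m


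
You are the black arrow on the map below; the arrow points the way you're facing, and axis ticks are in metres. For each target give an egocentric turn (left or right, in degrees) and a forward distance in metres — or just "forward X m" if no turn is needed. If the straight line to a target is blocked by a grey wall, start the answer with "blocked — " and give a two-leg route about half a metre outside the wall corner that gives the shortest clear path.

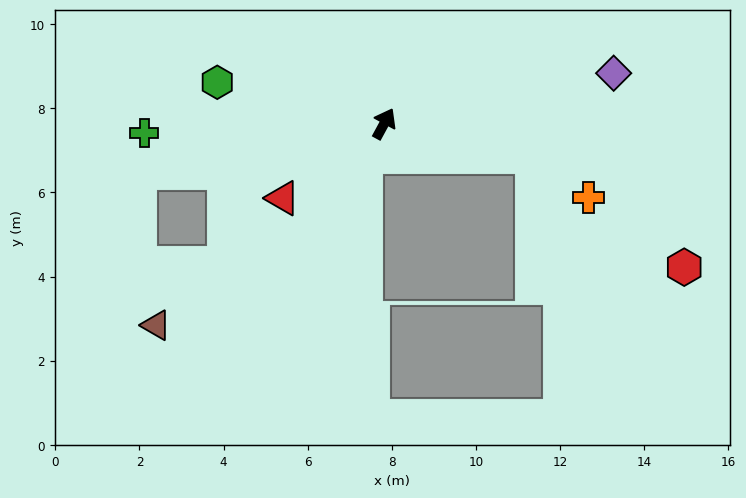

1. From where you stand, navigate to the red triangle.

turn left 155°, forward 3.0 m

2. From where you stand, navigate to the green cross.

turn left 121°, forward 5.7 m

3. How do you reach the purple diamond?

turn right 49°, forward 5.6 m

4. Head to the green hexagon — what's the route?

turn left 105°, forward 4.1 m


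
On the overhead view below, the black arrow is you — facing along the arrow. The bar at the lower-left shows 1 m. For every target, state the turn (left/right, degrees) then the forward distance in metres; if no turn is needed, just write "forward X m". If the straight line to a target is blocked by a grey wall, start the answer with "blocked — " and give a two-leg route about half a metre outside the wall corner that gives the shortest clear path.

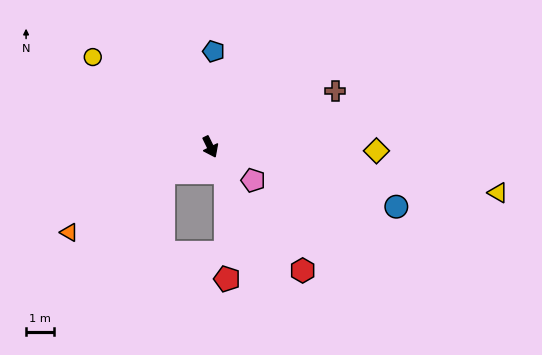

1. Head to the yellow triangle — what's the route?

turn left 55°, forward 10.3 m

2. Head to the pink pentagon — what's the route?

turn left 26°, forward 1.9 m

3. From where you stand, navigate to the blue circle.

turn left 46°, forward 6.9 m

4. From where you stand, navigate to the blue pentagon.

turn left 152°, forward 3.4 m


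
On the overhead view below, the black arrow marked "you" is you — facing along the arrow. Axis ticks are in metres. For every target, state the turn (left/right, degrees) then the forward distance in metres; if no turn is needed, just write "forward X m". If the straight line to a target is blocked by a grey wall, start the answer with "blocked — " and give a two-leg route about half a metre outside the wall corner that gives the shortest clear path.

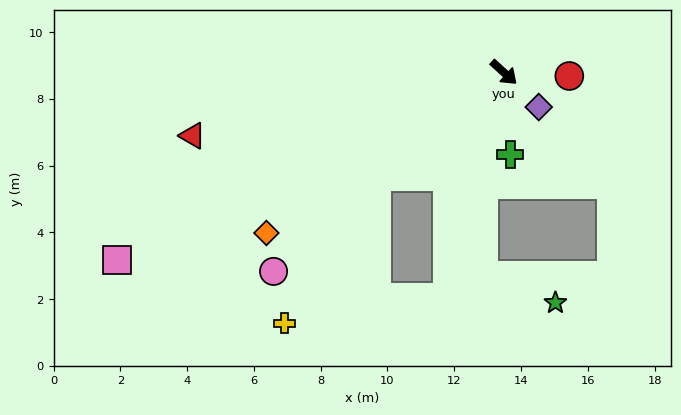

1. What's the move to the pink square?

turn right 112°, forward 12.9 m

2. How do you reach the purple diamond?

turn right 3°, forward 1.5 m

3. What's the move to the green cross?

turn right 43°, forward 2.5 m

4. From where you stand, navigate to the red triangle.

turn right 126°, forward 9.5 m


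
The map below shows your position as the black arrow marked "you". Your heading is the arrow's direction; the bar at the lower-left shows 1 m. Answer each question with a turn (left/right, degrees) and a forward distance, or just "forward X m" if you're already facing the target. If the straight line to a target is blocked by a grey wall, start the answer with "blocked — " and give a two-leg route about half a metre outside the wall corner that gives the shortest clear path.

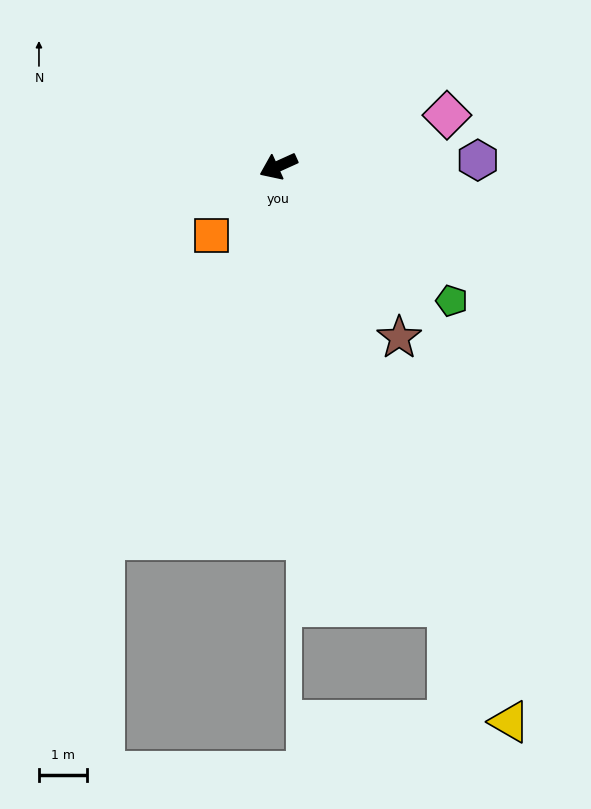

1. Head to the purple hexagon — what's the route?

turn left 157°, forward 4.1 m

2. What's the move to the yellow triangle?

turn left 88°, forward 12.5 m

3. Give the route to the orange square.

turn left 22°, forward 2.0 m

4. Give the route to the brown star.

turn left 101°, forward 4.3 m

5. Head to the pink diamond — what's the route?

turn left 172°, forward 3.6 m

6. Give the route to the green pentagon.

turn left 118°, forward 4.5 m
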